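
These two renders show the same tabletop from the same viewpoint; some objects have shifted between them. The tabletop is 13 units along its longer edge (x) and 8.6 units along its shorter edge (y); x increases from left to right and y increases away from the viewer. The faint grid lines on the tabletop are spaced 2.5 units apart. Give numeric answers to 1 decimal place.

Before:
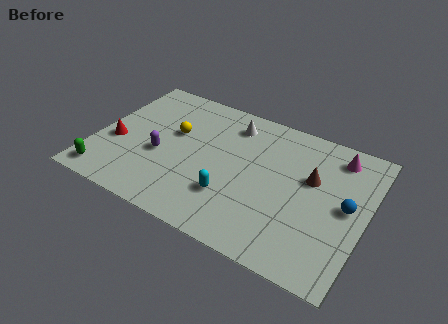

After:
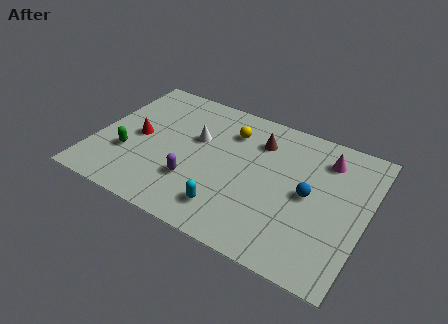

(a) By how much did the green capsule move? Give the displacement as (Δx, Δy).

(0.8, 1.8)

The green capsule started near (0.9, 1.1) and ended near (1.7, 2.9).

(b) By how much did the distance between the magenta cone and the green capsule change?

-2.2

Before: roughly 12.1 units apart; after: 9.9. That's 2.2 units closer together.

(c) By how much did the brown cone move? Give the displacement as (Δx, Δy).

(-2.7, 1.2)

From the two frames, the brown cone sits at roughly (10.3, 5.3) before and (7.6, 6.5) after.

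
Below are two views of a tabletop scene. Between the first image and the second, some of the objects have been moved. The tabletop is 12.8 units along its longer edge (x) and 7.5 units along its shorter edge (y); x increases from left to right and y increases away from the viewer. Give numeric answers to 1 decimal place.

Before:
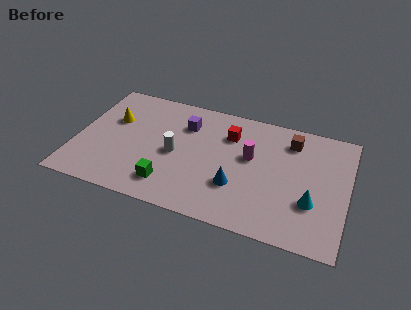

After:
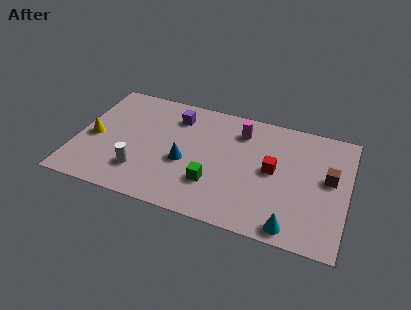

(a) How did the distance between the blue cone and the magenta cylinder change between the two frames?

+1.6

The distance was about 2.1 in the first image and 3.7 in the second, so they moved 1.6 units further apart.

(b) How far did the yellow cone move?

1.6

The yellow cone moved from about (1.6, 4.8) to (0.8, 3.4), a distance of √(0.8² + 1.4²) ≈ 1.6.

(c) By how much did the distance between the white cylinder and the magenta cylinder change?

+2.3

The distance was about 3.6 in the first image and 5.9 in the second, so they moved 2.3 units further apart.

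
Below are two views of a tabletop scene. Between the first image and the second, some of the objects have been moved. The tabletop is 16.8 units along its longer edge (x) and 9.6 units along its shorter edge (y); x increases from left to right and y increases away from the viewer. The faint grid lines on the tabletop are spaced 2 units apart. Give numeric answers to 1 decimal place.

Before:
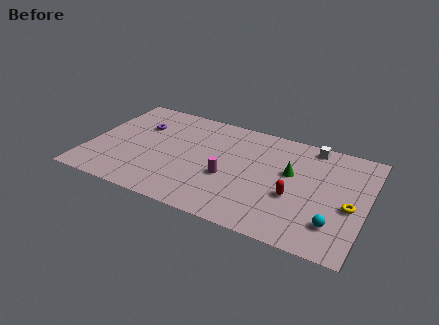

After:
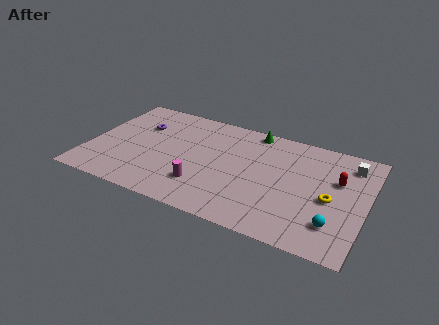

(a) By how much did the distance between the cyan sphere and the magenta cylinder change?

+1.2

Before: roughly 6.7 units apart; after: 7.9. That's 1.2 units further apart.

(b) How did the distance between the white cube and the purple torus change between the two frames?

+2.3

They were about 10.6 units apart before and 12.9 after — 2.3 units further apart.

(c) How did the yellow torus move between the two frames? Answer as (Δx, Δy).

(-1.2, 0.2)

From the two frames, the yellow torus sits at roughly (15.9, 4.1) before and (14.7, 4.3) after.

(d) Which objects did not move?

the purple torus and the cyan sphere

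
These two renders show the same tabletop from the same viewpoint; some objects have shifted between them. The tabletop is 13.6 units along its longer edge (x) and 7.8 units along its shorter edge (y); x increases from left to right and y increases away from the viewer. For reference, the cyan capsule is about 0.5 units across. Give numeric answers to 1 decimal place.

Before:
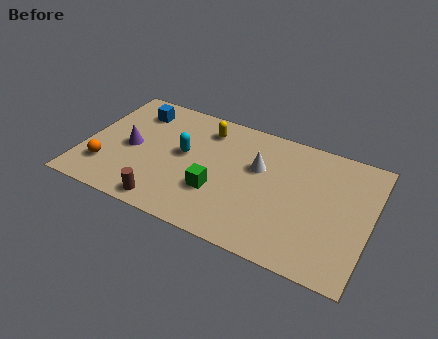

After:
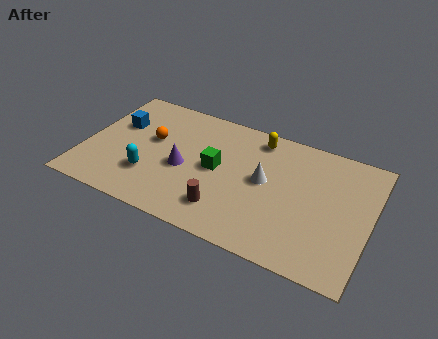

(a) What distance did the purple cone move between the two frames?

2.6

The purple cone moved from about (2.2, 3.7) to (4.8, 3.4), a distance of √(2.6² + 0.3²) ≈ 2.6.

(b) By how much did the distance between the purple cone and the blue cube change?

+1.3

They were about 2.5 units apart before and 3.8 after — 1.3 units further apart.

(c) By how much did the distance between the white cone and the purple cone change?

-2.2

The distance was about 6.1 in the first image and 3.9 in the second, so they moved 2.2 units closer together.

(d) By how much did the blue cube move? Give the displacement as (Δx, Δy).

(-0.7, -1.2)

The blue cube was at about (2.1, 6.2) and moved to about (1.4, 5.0).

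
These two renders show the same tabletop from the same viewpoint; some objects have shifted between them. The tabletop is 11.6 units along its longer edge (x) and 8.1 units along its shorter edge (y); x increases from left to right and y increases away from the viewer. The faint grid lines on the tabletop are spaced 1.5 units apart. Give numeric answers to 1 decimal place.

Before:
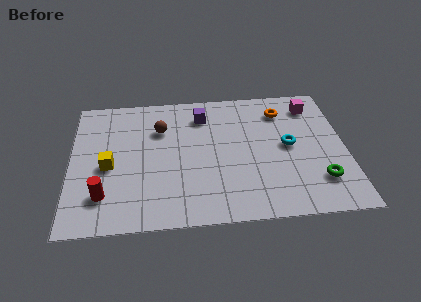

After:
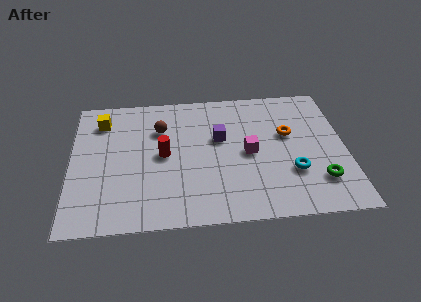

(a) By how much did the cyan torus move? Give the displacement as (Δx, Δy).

(0.1, -1.6)

From the two frames, the cyan torus sits at roughly (9.2, 4.2) before and (9.3, 2.6) after.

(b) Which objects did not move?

the brown sphere and the green torus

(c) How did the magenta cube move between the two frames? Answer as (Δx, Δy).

(-2.8, -2.7)

The magenta cube started near (10.3, 6.6) and ended near (7.5, 3.9).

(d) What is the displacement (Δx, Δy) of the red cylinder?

(2.5, 2.2)

The red cylinder was at about (1.4, 1.9) and moved to about (3.9, 4.1).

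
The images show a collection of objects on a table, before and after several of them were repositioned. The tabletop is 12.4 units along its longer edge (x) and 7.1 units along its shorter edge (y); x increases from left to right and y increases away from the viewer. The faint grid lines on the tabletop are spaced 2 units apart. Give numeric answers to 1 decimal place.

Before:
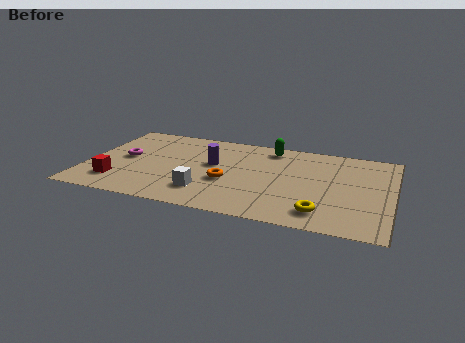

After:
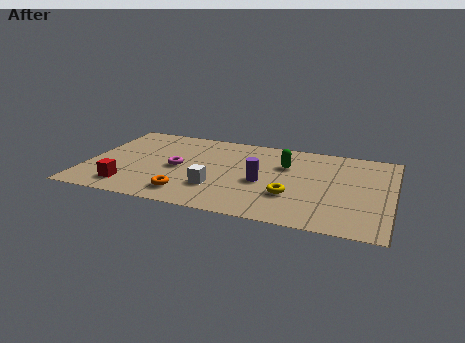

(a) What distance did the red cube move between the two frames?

0.6

The red cube moved from about (1.4, 1.6) to (1.9, 1.3), a distance of √(0.5² + 0.3²) ≈ 0.6.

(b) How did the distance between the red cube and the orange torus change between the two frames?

-2.2

They were about 4.6 units apart before and 2.4 after — 2.2 units closer together.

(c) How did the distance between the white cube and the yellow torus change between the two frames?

-1.7

The distance was about 4.7 in the first image and 3.0 in the second, so they moved 1.7 units closer together.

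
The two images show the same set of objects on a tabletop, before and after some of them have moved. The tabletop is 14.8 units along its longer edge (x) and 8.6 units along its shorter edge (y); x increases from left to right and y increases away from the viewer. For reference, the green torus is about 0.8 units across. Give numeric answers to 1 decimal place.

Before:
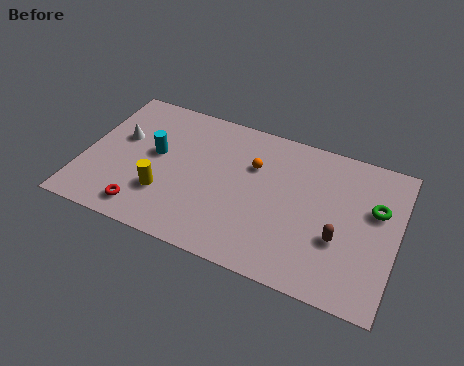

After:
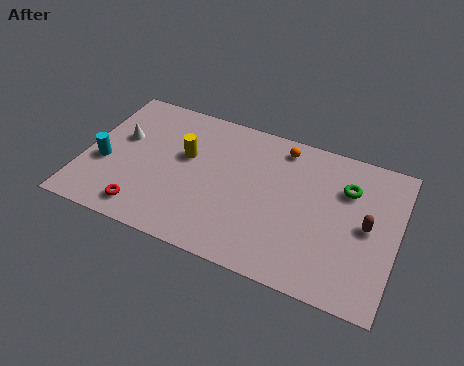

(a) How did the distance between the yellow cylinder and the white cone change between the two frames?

-0.4

Before: roughly 3.5 units apart; after: 3.1. That's 0.4 units closer together.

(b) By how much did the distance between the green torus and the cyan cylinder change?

+1.2

The distance was about 10.4 in the first image and 11.6 in the second, so they moved 1.2 units further apart.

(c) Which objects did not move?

the red torus and the white cone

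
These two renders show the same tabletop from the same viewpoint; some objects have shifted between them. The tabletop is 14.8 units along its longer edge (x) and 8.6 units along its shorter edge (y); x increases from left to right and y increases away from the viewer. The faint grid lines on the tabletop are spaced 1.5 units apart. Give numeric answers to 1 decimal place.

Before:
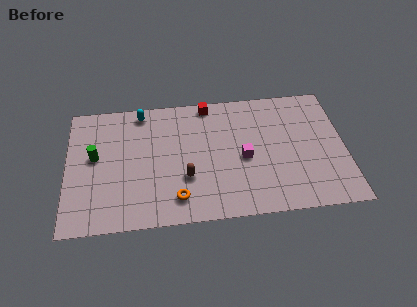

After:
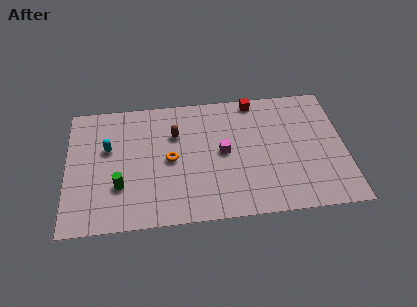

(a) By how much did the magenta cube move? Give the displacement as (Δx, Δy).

(-1.1, 0.5)

The magenta cube was at about (9.4, 3.9) and moved to about (8.3, 4.4).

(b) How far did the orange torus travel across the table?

2.6

From (5.8, 1.6) to (5.5, 4.2), the orange torus covered √(0.3² + 2.6²) ≈ 2.6 units.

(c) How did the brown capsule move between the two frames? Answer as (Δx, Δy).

(-0.5, 3.0)

From the two frames, the brown capsule sits at roughly (6.3, 2.9) before and (5.8, 5.9) after.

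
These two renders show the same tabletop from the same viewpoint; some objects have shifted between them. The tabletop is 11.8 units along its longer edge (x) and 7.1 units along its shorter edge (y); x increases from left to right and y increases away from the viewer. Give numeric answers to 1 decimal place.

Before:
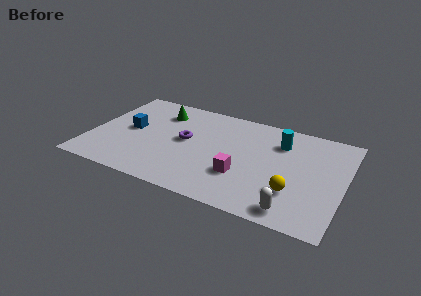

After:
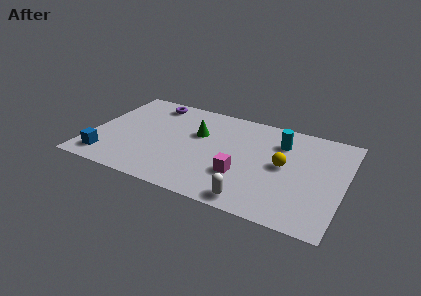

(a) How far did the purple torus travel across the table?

3.0

The purple torus moved from about (4.4, 3.8) to (2.5, 6.1), a distance of √(1.9² + 2.3²) ≈ 3.0.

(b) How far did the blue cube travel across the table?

2.6

The blue cube moved from about (1.8, 3.7) to (1.0, 1.2), a distance of √(0.8² + 2.5²) ≈ 2.6.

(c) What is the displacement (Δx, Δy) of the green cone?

(1.9, -1.0)

The green cone started near (3.0, 5.5) and ended near (4.9, 4.5).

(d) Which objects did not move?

the cyan cylinder and the magenta cube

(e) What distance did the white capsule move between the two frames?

1.8

The white capsule moved from about (9.7, 0.9) to (7.9, 0.8), a distance of √(1.8² + 0.1²) ≈ 1.8.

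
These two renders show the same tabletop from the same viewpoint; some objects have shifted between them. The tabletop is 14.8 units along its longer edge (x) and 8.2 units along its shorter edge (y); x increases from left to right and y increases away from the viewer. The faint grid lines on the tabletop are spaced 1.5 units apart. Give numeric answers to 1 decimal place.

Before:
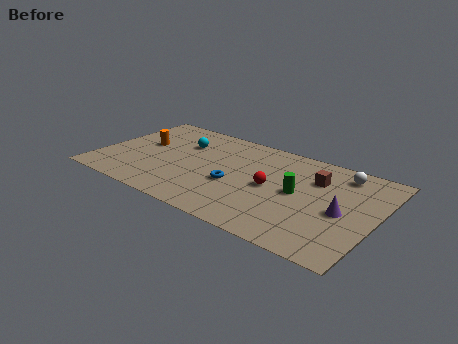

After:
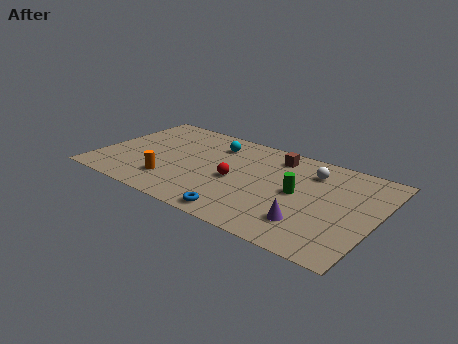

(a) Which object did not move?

the green cylinder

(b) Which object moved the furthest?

the orange cylinder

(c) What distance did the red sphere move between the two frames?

1.9

From (9.3, 4.0) to (7.4, 3.7), the red sphere covered √(1.9² + 0.3²) ≈ 1.9 units.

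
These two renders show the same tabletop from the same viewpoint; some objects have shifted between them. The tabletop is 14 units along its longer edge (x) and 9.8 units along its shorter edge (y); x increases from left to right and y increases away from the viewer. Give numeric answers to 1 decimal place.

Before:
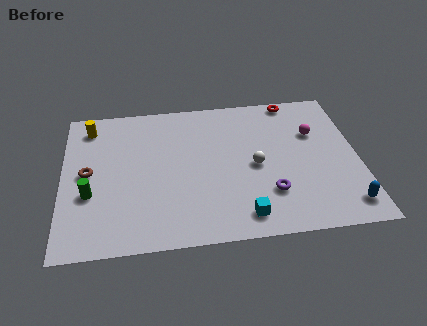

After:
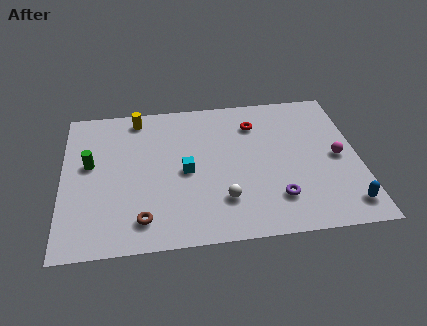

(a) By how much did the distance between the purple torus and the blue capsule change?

-0.4

They were about 3.7 units apart before and 3.3 after — 0.4 units closer together.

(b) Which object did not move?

the blue capsule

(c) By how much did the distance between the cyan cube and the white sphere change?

-0.6

The distance was about 3.3 in the first image and 2.7 in the second, so they moved 0.6 units closer together.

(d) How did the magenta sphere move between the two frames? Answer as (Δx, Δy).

(1.0, -1.8)

From the two frames, the magenta sphere sits at roughly (12.0, 6.5) before and (13.0, 4.7) after.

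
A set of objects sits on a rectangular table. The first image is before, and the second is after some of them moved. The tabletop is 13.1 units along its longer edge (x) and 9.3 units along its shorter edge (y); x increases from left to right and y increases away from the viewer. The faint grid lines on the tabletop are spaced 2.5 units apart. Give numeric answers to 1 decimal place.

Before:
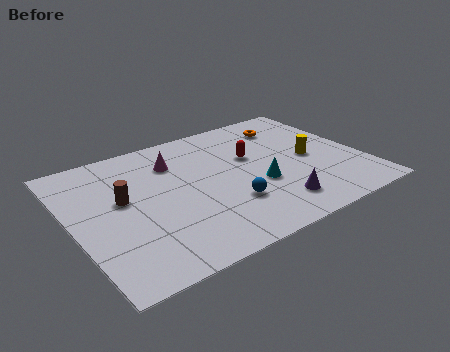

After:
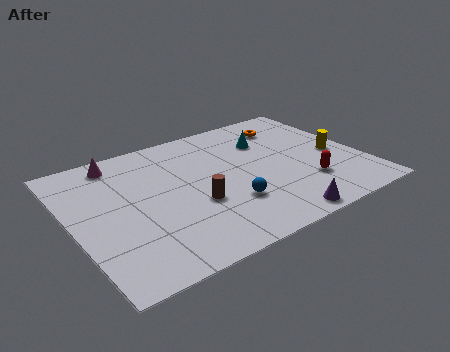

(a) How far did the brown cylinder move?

3.5

The brown cylinder was near (2.3, 5.3) before and (5.3, 3.5) after, so it travelled √(3.0² + 1.8²) ≈ 3.5 units.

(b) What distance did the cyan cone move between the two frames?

3.3

From (8.2, 3.5) to (9.2, 6.6), the cyan cone covered √(1.0² + 3.1²) ≈ 3.3 units.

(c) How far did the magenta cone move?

2.7

From (4.9, 6.9) to (2.5, 8.1), the magenta cone covered √(2.4² + 1.2²) ≈ 2.7 units.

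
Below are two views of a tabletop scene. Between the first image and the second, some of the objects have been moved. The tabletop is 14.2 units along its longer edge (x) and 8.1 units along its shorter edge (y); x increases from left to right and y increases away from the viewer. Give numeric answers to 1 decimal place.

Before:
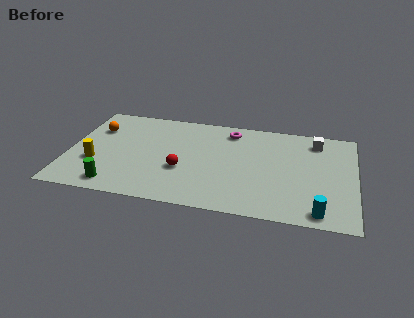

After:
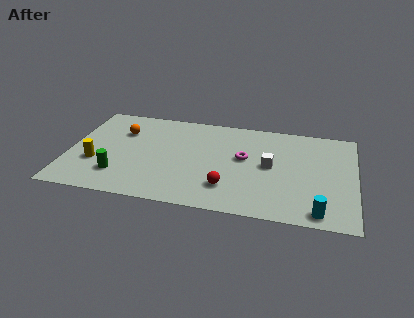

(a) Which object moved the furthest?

the white cube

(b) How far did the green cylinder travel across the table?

0.9

The green cylinder was near (2.5, 1.1) before and (2.6, 2.0) after, so it travelled √(0.1² + 0.9²) ≈ 0.9 units.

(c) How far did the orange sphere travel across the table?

1.3

From (1.2, 5.7) to (2.5, 5.7), the orange sphere covered √(1.3² + 0.0²) ≈ 1.3 units.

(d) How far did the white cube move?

3.3

From (12.2, 6.7) to (10.0, 4.2), the white cube covered √(2.2² + 2.5²) ≈ 3.3 units.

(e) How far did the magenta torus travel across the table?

2.3

The magenta torus moved from about (7.9, 6.8) to (8.7, 4.6), a distance of √(0.8² + 2.2²) ≈ 2.3.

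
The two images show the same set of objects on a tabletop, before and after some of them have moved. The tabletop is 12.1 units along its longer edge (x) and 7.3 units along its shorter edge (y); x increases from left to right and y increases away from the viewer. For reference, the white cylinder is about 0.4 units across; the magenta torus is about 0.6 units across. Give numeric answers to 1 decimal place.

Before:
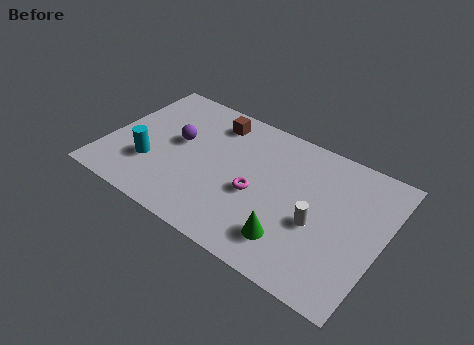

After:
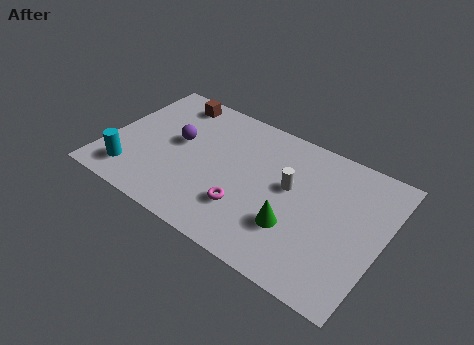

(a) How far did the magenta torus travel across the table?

1.0

The magenta torus was near (6.7, 3.1) before and (6.4, 2.1) after, so it travelled √(0.3² + 1.0²) ≈ 1.0 units.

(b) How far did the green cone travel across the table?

0.7

From (8.5, 1.6) to (8.5, 2.3), the green cone covered √(0.0² + 0.7²) ≈ 0.7 units.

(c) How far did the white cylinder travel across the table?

1.8

The white cylinder was near (9.4, 3.0) before and (8.0, 4.2) after, so it travelled √(1.4² + 1.2²) ≈ 1.8 units.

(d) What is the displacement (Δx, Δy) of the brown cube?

(-2.0, 0.3)

The brown cube started near (4.3, 6.0) and ended near (2.3, 6.3).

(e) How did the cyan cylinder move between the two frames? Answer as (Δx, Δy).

(-0.7, -0.9)

The cyan cylinder started near (2.1, 2.3) and ended near (1.4, 1.4).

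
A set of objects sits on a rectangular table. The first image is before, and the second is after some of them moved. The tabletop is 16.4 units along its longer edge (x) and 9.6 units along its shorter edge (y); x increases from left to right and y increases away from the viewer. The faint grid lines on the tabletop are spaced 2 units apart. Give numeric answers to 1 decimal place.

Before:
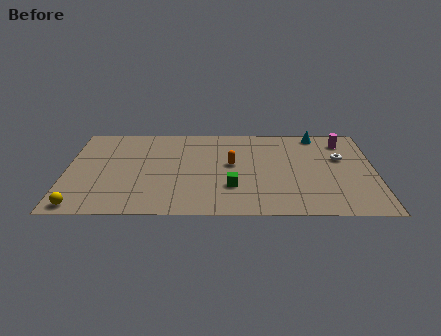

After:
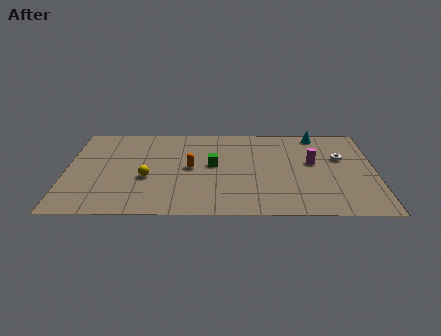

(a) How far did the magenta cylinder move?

2.9

From (14.8, 7.8) to (13.1, 5.5), the magenta cylinder covered √(1.7² + 2.3²) ≈ 2.9 units.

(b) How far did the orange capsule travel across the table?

2.2

The orange capsule was near (8.8, 5.3) before and (6.6, 4.9) after, so it travelled √(2.2² + 0.4²) ≈ 2.2 units.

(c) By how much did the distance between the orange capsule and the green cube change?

-1.2

They were about 2.4 units apart before and 1.2 after — 1.2 units closer together.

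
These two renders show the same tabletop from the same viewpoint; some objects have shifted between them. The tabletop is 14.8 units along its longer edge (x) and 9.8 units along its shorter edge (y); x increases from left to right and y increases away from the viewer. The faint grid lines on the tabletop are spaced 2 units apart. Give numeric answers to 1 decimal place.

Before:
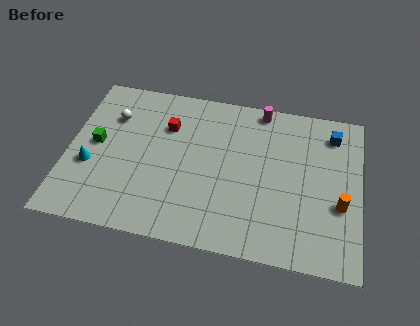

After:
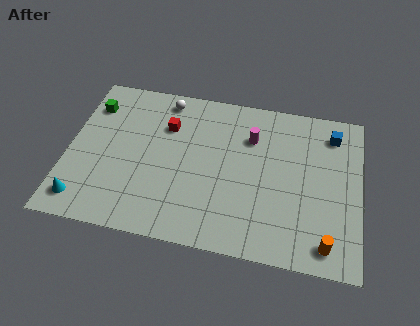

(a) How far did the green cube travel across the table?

2.4

The green cube was near (1.4, 5.1) before and (1.0, 7.5) after, so it travelled √(0.4² + 2.4²) ≈ 2.4 units.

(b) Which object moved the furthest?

the white sphere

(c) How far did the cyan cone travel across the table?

2.2

From (1.2, 3.7) to (1.0, 1.5), the cyan cone covered √(0.2² + 2.2²) ≈ 2.2 units.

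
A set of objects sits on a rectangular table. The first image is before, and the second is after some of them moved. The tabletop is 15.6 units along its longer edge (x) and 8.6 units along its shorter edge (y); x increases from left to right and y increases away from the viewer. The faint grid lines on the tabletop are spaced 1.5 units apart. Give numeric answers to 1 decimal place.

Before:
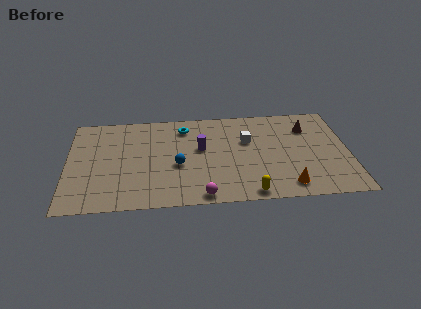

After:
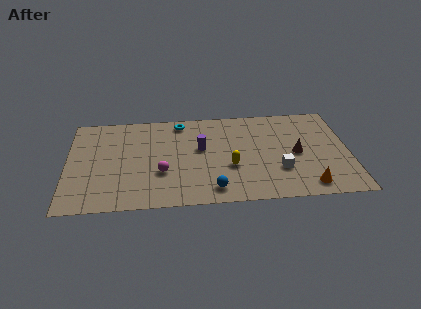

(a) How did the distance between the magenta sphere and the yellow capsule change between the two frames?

+1.2

They were about 2.6 units apart before and 3.8 after — 1.2 units further apart.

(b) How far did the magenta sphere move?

3.1

The magenta sphere moved from about (7.4, 0.8) to (5.2, 3.0), a distance of √(2.2² + 2.2²) ≈ 3.1.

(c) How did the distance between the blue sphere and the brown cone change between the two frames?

-2.3

The distance was about 7.8 in the first image and 5.5 in the second, so they moved 2.3 units closer together.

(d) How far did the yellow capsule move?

2.6

The yellow capsule moved from about (10.0, 0.8) to (9.0, 3.2), a distance of √(1.0² + 2.4²) ≈ 2.6.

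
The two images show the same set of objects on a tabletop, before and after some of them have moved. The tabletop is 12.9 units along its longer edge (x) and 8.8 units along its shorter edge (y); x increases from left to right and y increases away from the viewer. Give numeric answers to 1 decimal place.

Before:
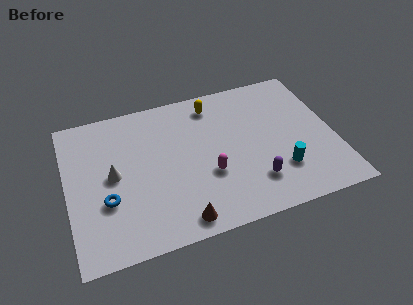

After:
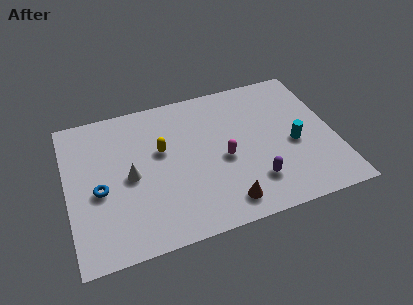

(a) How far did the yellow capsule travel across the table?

3.4

From (7.3, 7.4) to (4.6, 5.3), the yellow capsule covered √(2.7² + 2.1²) ≈ 3.4 units.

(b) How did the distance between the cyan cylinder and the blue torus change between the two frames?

+1.1

Before: roughly 8.3 units apart; after: 9.4. That's 1.1 units further apart.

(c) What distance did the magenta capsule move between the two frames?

1.1

The magenta capsule moved from about (6.7, 3.2) to (7.5, 3.9), a distance of √(0.8² + 0.7²) ≈ 1.1.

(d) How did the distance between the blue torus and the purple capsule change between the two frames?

+0.4

Before: roughly 7.1 units apart; after: 7.5. That's 0.4 units further apart.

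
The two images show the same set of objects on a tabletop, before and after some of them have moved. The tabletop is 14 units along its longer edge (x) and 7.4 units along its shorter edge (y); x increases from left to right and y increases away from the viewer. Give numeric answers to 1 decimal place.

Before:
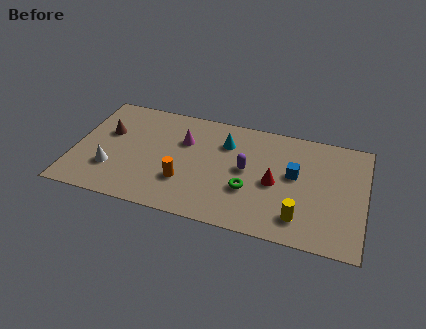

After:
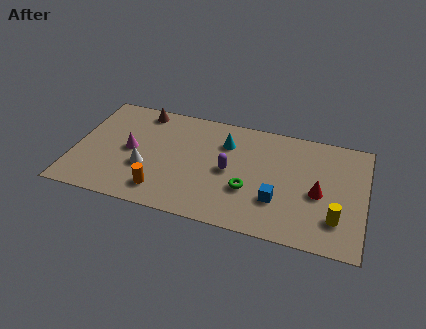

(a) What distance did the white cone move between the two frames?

1.7

The white cone moved from about (1.9, 2.2) to (3.5, 2.7), a distance of √(1.6² + 0.5²) ≈ 1.7.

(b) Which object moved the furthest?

the magenta cone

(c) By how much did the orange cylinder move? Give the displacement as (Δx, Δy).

(-1.0, -0.9)

From the two frames, the orange cylinder sits at roughly (5.4, 2.3) before and (4.4, 1.4) after.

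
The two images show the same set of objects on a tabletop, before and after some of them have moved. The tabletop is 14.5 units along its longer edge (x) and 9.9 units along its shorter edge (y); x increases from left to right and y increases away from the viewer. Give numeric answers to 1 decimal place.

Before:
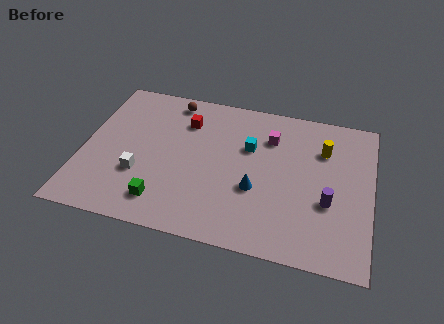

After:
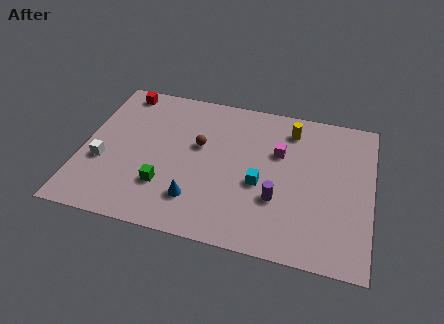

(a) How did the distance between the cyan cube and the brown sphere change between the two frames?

-1.0

Before: roughly 4.7 units apart; after: 3.7. That's 1.0 units closer together.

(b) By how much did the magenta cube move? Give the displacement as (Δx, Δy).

(0.5, -0.9)

The magenta cube was at about (9.3, 7.3) and moved to about (9.8, 6.4).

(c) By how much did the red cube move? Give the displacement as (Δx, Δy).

(-3.4, 1.4)

The red cube was at about (5.0, 7.4) and moved to about (1.6, 8.8).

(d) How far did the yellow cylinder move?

2.0

The yellow cylinder was near (12.0, 7.1) before and (10.3, 8.1) after, so it travelled √(1.7² + 1.0²) ≈ 2.0 units.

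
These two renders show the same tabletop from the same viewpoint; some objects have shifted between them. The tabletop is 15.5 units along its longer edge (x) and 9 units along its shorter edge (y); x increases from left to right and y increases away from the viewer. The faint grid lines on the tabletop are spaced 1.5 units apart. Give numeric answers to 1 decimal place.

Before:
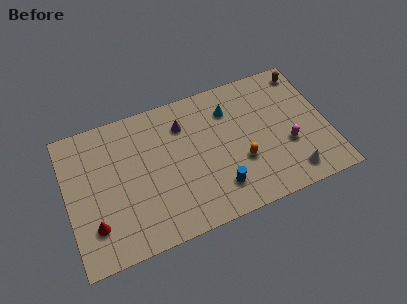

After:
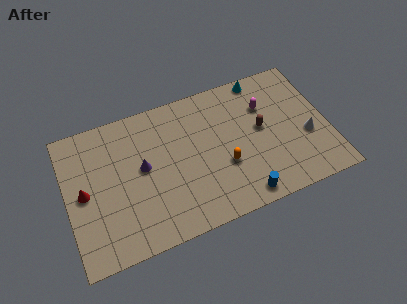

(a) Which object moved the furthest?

the brown capsule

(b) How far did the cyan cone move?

2.5

The cyan cone was near (9.9, 6.8) before and (12.0, 8.2) after, so it travelled √(2.1² + 1.4²) ≈ 2.5 units.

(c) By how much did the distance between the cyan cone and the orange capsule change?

+2.0

Before: roughly 3.6 units apart; after: 5.6. That's 2.0 units further apart.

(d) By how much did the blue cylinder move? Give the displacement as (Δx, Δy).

(1.3, -1.0)

From the two frames, the blue cylinder sits at roughly (8.7, 2.0) before and (10.0, 1.0) after.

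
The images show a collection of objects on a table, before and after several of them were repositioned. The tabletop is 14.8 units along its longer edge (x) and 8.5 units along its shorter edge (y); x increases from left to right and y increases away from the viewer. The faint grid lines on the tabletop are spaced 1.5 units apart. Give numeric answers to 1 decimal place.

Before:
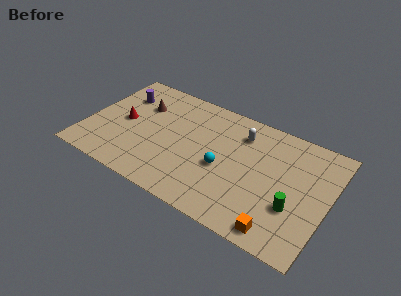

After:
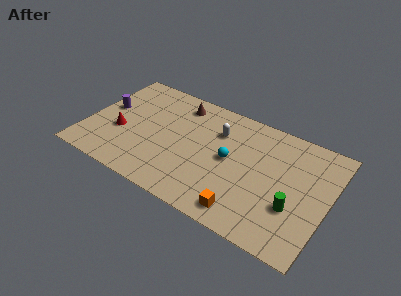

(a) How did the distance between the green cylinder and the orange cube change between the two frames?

+1.2

Before: roughly 2.0 units apart; after: 3.2. That's 1.2 units further apart.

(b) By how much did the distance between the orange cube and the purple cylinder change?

-1.9

They were about 11.8 units apart before and 9.9 after — 1.9 units closer together.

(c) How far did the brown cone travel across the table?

2.5

From (3.0, 5.9) to (5.2, 7.1), the brown cone covered √(2.2² + 1.2²) ≈ 2.5 units.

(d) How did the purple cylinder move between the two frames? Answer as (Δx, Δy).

(-0.7, -1.4)

From the two frames, the purple cylinder sits at roughly (1.7, 6.2) before and (1.0, 4.8) after.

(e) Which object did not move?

the green cylinder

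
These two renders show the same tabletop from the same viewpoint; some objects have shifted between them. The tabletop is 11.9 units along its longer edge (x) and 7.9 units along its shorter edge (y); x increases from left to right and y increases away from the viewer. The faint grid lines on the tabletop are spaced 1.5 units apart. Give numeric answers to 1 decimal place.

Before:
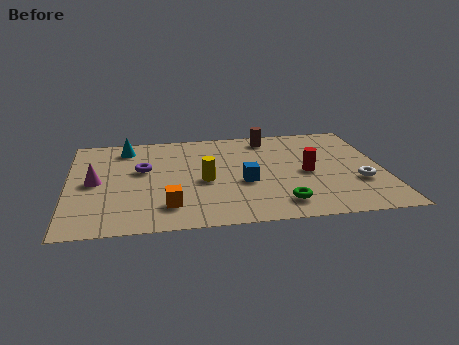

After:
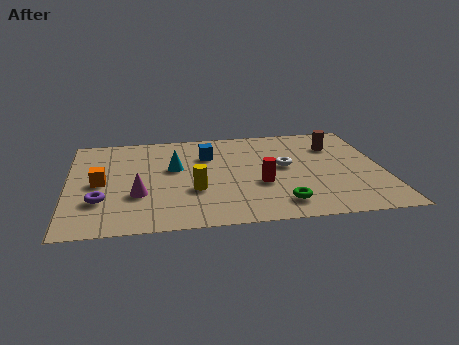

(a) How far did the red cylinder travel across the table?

1.9

From (9.0, 3.7) to (7.2, 3.0), the red cylinder covered √(1.8² + 0.7²) ≈ 1.9 units.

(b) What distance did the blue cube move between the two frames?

2.7

The blue cube moved from about (6.6, 3.2) to (5.3, 5.6), a distance of √(1.3² + 2.4²) ≈ 2.7.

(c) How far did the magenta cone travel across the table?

2.0

The magenta cone was near (1.0, 3.9) before and (2.6, 2.7) after, so it travelled √(1.6² + 1.2²) ≈ 2.0 units.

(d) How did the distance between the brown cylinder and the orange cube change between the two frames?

+2.7

Before: roughly 6.5 units apart; after: 9.2. That's 2.7 units further apart.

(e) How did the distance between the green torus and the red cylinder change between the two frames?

-0.8

They were about 2.5 units apart before and 1.7 after — 0.8 units closer together.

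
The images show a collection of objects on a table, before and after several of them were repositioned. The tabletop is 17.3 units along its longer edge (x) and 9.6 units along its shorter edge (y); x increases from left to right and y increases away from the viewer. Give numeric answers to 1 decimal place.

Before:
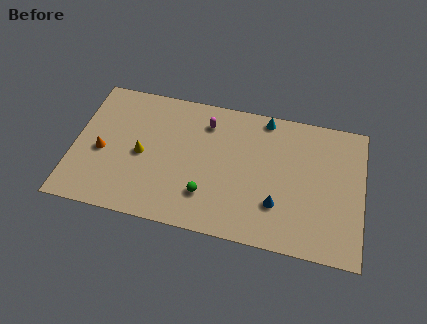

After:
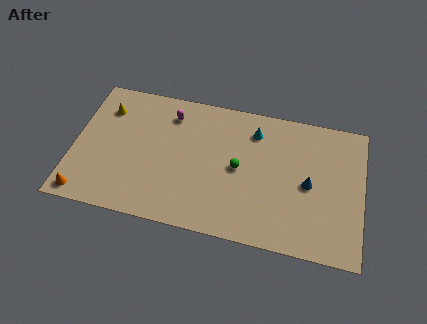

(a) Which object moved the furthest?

the yellow cone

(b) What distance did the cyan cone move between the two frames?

1.3

The cyan cone was near (11.3, 8.7) before and (10.7, 7.6) after, so it travelled √(0.6² + 1.1²) ≈ 1.3 units.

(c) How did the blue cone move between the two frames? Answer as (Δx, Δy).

(1.8, 1.8)

The blue cone started near (12.3, 2.8) and ended near (14.1, 4.6).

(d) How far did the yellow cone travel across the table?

3.7

From (4.1, 4.5) to (1.7, 7.3), the yellow cone covered √(2.4² + 2.8²) ≈ 3.7 units.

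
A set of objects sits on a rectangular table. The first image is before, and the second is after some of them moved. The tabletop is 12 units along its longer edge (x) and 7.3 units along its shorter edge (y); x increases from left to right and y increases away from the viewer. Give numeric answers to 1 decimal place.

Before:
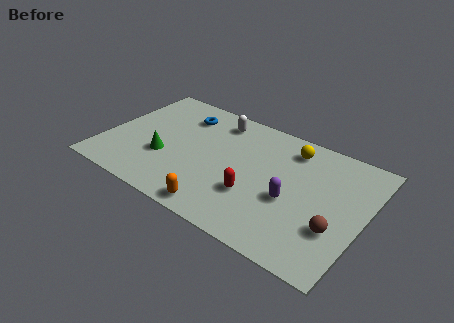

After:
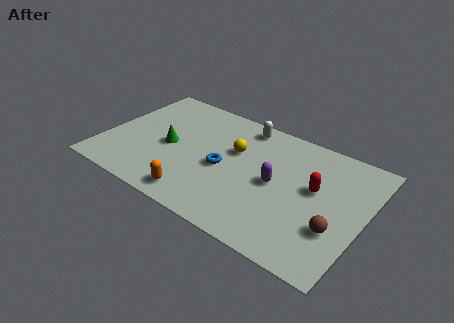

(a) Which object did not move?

the brown sphere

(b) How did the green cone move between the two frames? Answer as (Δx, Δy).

(0.1, 0.8)

The green cone was at about (2.9, 2.6) and moved to about (3.0, 3.4).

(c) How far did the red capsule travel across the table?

3.1

The red capsule was near (7.2, 2.4) before and (9.7, 4.2) after, so it travelled √(2.5² + 1.8²) ≈ 3.1 units.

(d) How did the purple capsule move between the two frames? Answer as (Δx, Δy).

(-0.8, 0.6)

The purple capsule was at about (8.8, 3.0) and moved to about (8.0, 3.6).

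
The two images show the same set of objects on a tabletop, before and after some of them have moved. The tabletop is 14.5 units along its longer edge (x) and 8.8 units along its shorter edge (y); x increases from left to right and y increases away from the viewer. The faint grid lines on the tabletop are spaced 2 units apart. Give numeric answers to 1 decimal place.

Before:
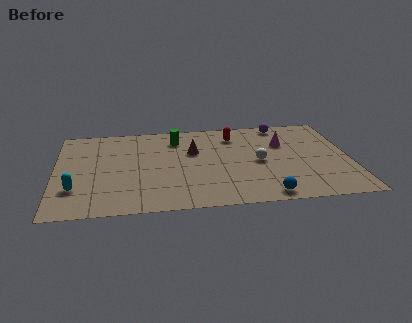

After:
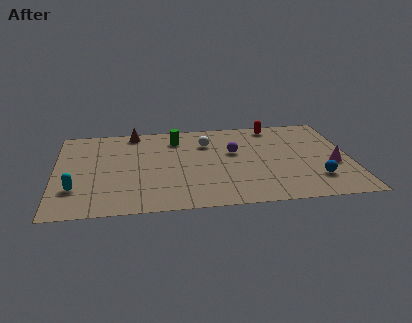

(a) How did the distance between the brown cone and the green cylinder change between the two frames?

+0.7

Before: roughly 1.6 units apart; after: 2.3. That's 0.7 units further apart.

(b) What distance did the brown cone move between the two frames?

3.7

From (6.8, 5.6) to (3.9, 7.9), the brown cone covered √(2.9² + 2.3²) ≈ 3.7 units.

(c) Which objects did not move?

the green cylinder and the cyan capsule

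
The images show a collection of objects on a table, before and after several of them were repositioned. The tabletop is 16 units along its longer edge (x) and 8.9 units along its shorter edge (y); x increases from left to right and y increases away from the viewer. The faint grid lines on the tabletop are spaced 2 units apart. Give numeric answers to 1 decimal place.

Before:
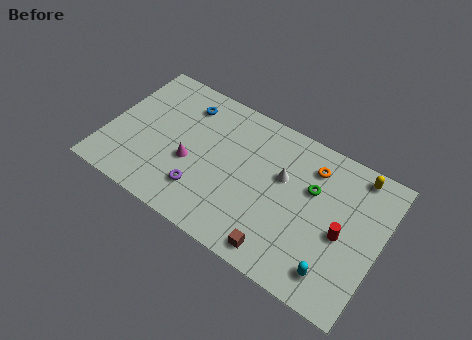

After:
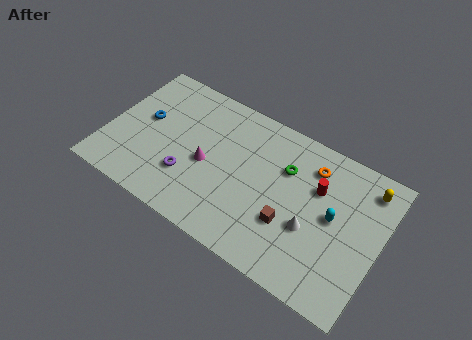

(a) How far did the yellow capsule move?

0.9

The yellow capsule was near (14.2, 7.9) before and (14.9, 7.4) after, so it travelled √(0.7² + 0.5²) ≈ 0.9 units.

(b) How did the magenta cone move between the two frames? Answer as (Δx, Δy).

(0.9, 0.4)

From the two frames, the magenta cone sits at roughly (5.0, 3.6) before and (5.9, 4.0) after.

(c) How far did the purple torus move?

1.0

The purple torus was near (5.9, 2.2) before and (5.0, 2.7) after, so it travelled √(0.9² + 0.5²) ≈ 1.0 units.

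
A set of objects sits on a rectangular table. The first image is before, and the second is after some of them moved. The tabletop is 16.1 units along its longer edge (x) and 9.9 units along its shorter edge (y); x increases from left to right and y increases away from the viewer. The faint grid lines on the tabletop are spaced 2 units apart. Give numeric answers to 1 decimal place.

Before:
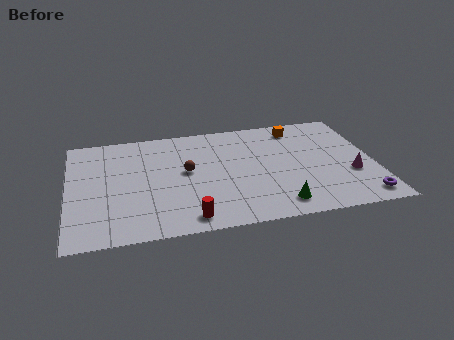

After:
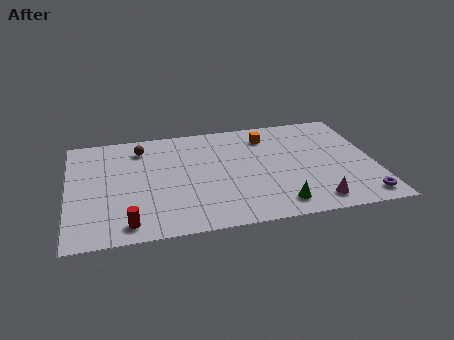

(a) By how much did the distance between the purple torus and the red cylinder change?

+3.1

They were about 9.1 units apart before and 12.2 after — 3.1 units further apart.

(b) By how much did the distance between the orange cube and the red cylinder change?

+0.6

They were about 9.5 units apart before and 10.1 after — 0.6 units further apart.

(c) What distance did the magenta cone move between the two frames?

3.0

The magenta cone was near (14.8, 3.5) before and (12.7, 1.4) after, so it travelled √(2.1² + 2.1²) ≈ 3.0 units.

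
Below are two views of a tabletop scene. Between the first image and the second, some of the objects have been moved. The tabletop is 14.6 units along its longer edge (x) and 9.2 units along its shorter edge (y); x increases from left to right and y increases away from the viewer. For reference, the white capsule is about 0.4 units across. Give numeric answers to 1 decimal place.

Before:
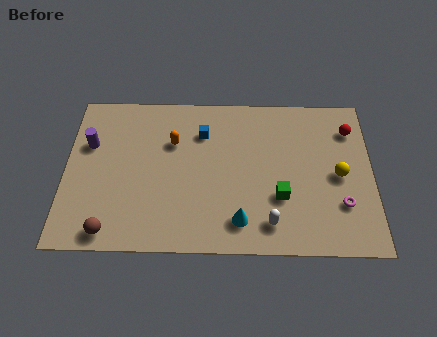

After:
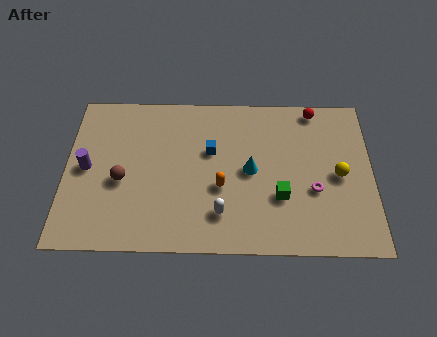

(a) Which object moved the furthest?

the orange capsule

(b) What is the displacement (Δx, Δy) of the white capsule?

(-2.3, 0.5)

The white capsule was at about (9.7, 1.6) and moved to about (7.4, 2.1).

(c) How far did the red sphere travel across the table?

2.1

From (13.6, 7.1) to (11.9, 8.3), the red sphere covered √(1.7² + 1.2²) ≈ 2.1 units.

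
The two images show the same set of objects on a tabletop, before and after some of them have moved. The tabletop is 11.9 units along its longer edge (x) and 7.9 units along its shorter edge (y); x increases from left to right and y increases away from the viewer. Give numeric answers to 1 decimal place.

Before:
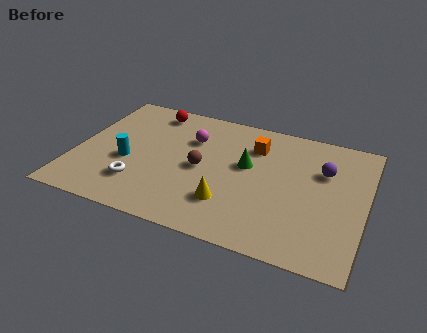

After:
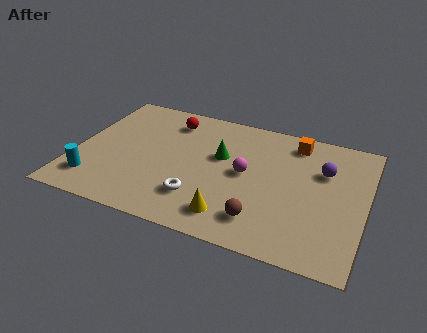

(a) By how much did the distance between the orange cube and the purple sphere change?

-1.1

Before: roughly 3.0 units apart; after: 1.9. That's 1.1 units closer together.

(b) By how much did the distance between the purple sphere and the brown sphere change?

-0.8

The distance was about 5.1 in the first image and 4.3 in the second, so they moved 0.8 units closer together.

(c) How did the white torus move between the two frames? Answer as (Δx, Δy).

(2.5, 0.0)

The white torus was at about (2.8, 2.0) and moved to about (5.3, 2.0).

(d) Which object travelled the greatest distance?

the brown sphere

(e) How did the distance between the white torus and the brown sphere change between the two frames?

-0.4

They were about 3.0 units apart before and 2.6 after — 0.4 units closer together.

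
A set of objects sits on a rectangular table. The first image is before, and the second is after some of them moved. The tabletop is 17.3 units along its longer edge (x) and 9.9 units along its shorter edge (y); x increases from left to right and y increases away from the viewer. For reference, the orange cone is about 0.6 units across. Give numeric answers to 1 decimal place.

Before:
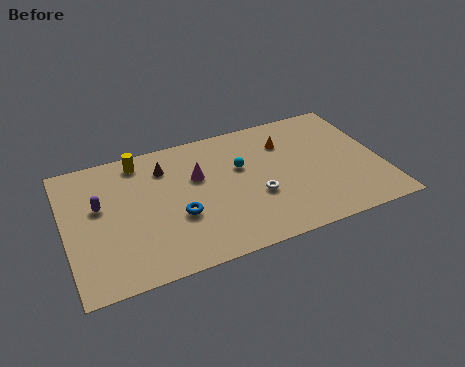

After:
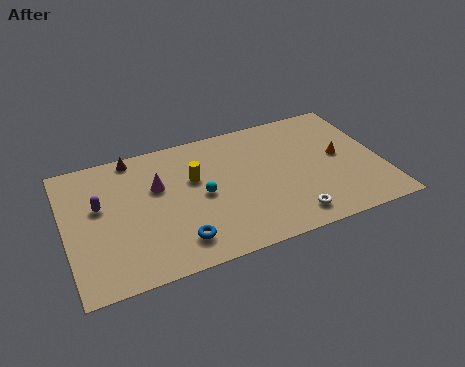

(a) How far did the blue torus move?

1.8

The blue torus moved from about (6.0, 3.7) to (5.8, 1.9), a distance of √(0.2² + 1.8²) ≈ 1.8.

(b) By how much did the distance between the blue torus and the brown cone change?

+3.4

The distance was about 3.9 in the first image and 7.3 in the second, so they moved 3.4 units further apart.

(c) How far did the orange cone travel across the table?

3.5

The orange cone moved from about (12.3, 7.3) to (15.1, 5.2), a distance of √(2.8² + 2.1²) ≈ 3.5.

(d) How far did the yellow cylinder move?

3.7

From (4.3, 8.6) to (7.1, 6.2), the yellow cylinder covered √(2.8² + 2.4²) ≈ 3.7 units.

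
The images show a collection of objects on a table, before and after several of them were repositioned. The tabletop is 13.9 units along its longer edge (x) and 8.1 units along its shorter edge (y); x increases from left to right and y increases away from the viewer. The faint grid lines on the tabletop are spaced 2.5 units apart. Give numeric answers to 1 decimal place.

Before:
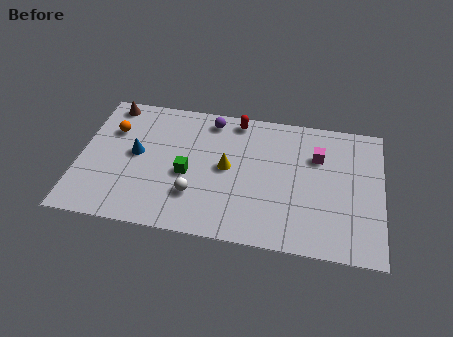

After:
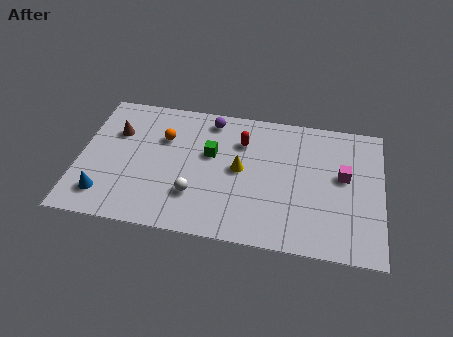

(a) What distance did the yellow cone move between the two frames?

0.6

From (6.8, 4.2) to (7.4, 4.2), the yellow cone covered √(0.6² + 0.0²) ≈ 0.6 units.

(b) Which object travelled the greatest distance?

the blue cone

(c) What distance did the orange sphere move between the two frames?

2.4

From (1.4, 5.6) to (3.8, 5.5), the orange sphere covered √(2.4² + 0.1²) ≈ 2.4 units.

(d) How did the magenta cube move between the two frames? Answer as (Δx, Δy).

(1.2, -1.0)

From the two frames, the magenta cube sits at roughly (10.9, 5.6) before and (12.1, 4.6) after.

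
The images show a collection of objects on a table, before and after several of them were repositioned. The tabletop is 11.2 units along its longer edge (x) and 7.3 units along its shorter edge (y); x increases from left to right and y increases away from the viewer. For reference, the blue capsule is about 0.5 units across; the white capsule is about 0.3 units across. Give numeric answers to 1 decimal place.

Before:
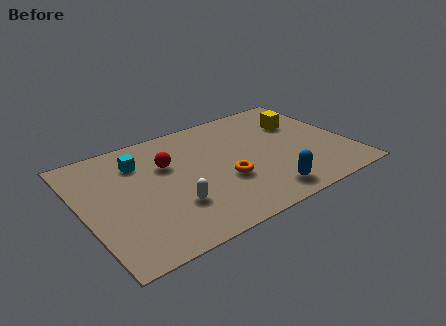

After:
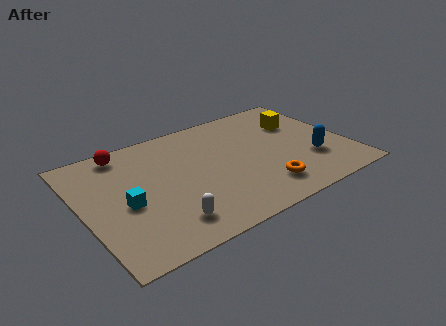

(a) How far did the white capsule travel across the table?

0.9

From (3.5, 2.2) to (3.1, 1.4), the white capsule covered √(0.4² + 0.8²) ≈ 0.9 units.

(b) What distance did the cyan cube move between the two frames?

2.5

The cyan cube was near (2.6, 5.5) before and (1.7, 3.2) after, so it travelled √(0.9² + 2.3²) ≈ 2.5 units.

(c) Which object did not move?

the yellow cube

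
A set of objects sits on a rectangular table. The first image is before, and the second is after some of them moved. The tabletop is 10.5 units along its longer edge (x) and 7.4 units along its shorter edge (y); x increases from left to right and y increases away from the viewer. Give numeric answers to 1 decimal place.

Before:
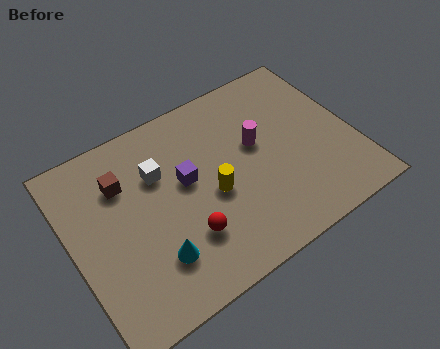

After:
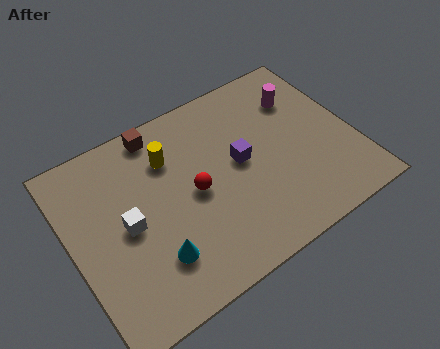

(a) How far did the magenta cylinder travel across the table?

2.2

The magenta cylinder moved from about (7.0, 4.3) to (8.9, 5.4), a distance of √(1.9² + 1.1²) ≈ 2.2.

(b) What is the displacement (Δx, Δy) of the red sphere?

(0.6, 1.5)

The red sphere was at about (3.9, 2.1) and moved to about (4.5, 3.6).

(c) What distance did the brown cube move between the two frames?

2.1

The brown cube was near (2.1, 5.3) before and (3.7, 6.6) after, so it travelled √(1.6² + 1.3²) ≈ 2.1 units.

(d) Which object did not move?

the cyan cone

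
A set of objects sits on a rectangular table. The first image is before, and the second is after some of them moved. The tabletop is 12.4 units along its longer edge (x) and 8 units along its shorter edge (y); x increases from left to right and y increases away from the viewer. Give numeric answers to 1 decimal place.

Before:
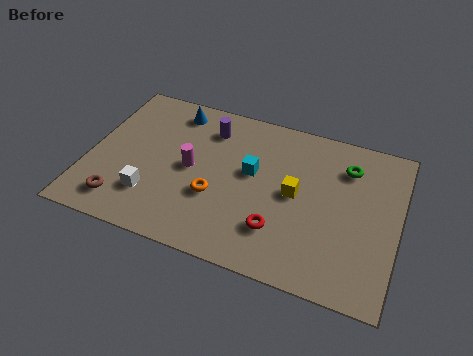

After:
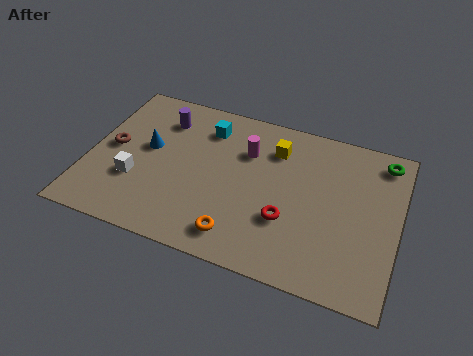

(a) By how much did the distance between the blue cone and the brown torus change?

-4.1

Before: roughly 5.6 units apart; after: 1.5. That's 4.1 units closer together.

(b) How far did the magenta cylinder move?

2.6

From (4.1, 4.0) to (6.2, 5.6), the magenta cylinder covered √(2.1² + 1.6²) ≈ 2.6 units.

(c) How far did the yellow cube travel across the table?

2.2

From (8.3, 4.1) to (7.3, 6.1), the yellow cube covered √(1.0² + 2.0²) ≈ 2.2 units.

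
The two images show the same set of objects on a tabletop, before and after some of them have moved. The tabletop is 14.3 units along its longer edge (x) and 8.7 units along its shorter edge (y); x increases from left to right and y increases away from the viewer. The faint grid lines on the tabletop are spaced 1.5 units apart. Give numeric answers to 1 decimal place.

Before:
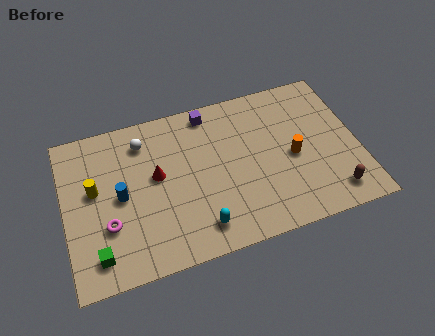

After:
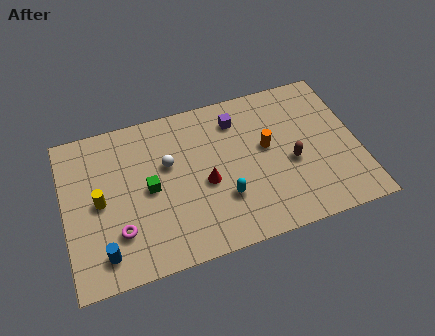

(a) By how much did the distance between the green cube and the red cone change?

-1.9

They were about 4.6 units apart before and 2.7 after — 1.9 units closer together.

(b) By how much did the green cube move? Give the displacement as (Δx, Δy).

(2.7, 2.8)

The green cube started near (1.4, 1.5) and ended near (4.1, 4.3).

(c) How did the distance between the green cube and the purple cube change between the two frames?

-3.4

The distance was about 8.6 in the first image and 5.2 in the second, so they moved 3.4 units closer together.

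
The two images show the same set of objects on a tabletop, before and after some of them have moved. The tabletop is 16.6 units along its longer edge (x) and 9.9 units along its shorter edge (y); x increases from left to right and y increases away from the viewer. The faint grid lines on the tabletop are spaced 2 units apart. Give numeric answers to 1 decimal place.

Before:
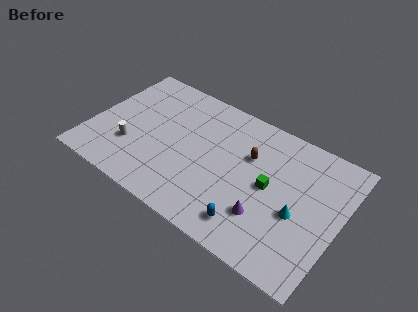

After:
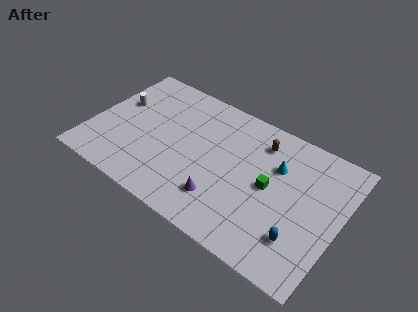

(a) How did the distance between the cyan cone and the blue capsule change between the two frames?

+1.1

They were about 3.6 units apart before and 4.7 after — 1.1 units further apart.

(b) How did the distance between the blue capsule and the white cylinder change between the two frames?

+5.0

They were about 8.5 units apart before and 13.5 after — 5.0 units further apart.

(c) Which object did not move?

the green cube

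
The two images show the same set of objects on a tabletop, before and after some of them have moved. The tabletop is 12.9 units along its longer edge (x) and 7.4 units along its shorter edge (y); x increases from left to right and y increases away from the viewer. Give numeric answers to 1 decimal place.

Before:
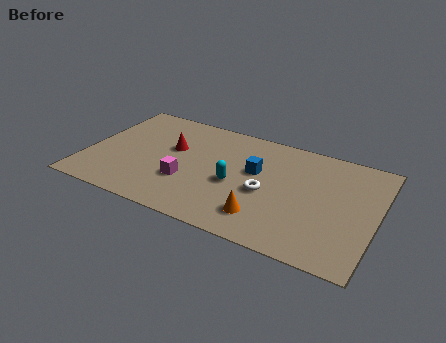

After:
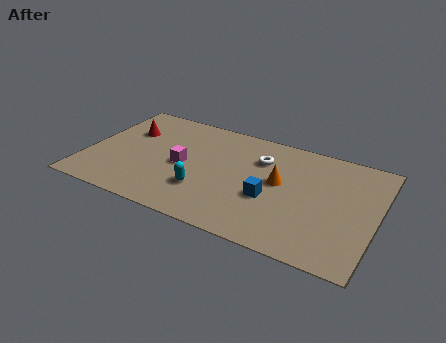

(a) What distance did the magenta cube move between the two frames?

1.0

The magenta cube was near (4.6, 2.5) before and (4.3, 3.5) after, so it travelled √(0.3² + 1.0²) ≈ 1.0 units.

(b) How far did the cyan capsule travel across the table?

1.6

The cyan capsule moved from about (6.7, 3.2) to (5.4, 2.2), a distance of √(1.3² + 1.0²) ≈ 1.6.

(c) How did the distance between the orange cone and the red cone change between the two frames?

+1.7

Before: roughly 5.4 units apart; after: 7.1. That's 1.7 units further apart.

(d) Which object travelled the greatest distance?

the orange cone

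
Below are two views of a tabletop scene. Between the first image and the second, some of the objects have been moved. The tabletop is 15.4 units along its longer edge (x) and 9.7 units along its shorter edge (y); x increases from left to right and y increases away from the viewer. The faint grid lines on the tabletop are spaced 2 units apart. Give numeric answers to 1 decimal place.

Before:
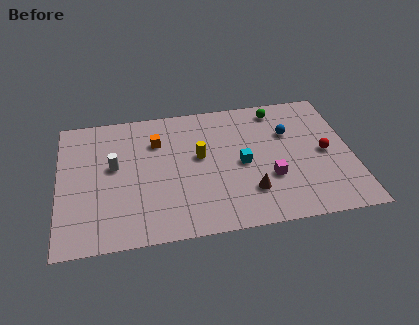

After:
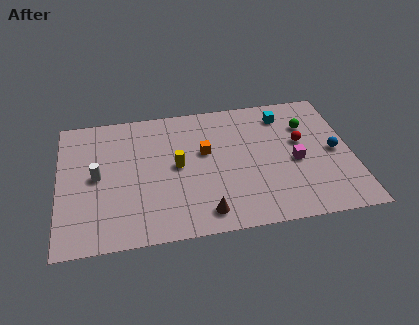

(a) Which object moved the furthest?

the cyan cube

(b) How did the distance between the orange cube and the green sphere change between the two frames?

-1.0

Before: roughly 6.6 units apart; after: 5.6. That's 1.0 units closer together.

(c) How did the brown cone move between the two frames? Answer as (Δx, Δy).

(-2.4, -1.1)

The brown cone started near (9.9, 2.5) and ended near (7.5, 1.4).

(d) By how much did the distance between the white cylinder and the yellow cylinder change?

-0.3

Before: roughly 4.5 units apart; after: 4.2. That's 0.3 units closer together.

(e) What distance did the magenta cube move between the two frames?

1.7

The magenta cube was near (11.0, 3.3) before and (12.4, 4.3) after, so it travelled √(1.4² + 1.0²) ≈ 1.7 units.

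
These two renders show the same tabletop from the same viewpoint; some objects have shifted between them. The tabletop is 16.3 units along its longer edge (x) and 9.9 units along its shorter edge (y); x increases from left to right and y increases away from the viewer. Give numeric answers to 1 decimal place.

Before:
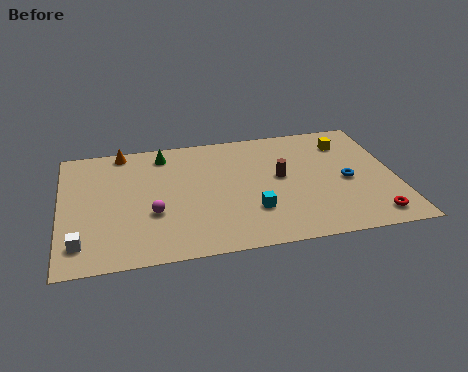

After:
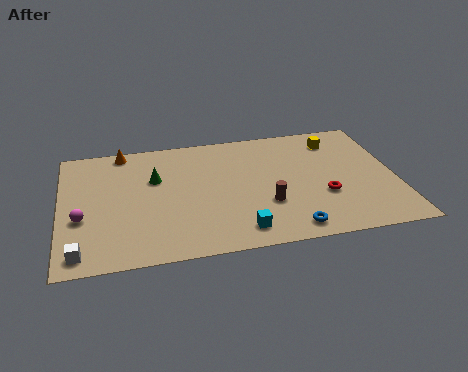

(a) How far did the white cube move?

0.7

From (0.9, 1.9) to (0.9, 1.2), the white cube covered √(0.0² + 0.7²) ≈ 0.7 units.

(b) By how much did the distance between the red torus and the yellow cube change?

-1.8

They were about 6.4 units apart before and 4.6 after — 1.8 units closer together.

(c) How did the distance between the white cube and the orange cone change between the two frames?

+0.7

They were about 7.4 units apart before and 8.1 after — 0.7 units further apart.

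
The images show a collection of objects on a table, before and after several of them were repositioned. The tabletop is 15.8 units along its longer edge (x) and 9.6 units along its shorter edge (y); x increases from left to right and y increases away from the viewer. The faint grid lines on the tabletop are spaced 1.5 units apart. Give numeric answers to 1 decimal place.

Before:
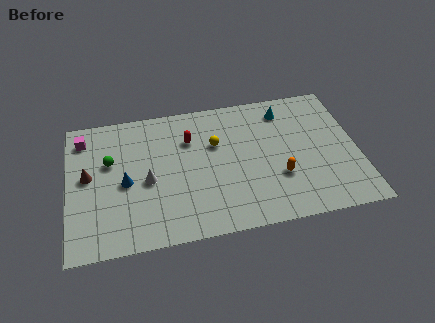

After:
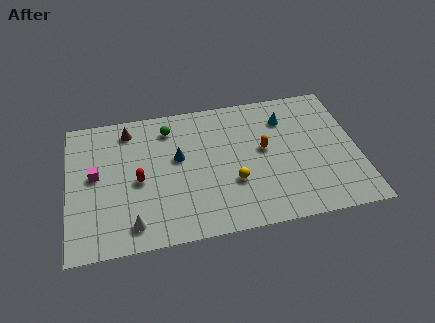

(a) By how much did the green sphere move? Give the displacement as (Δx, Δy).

(3.3, 1.8)

The green sphere started near (2.3, 6.0) and ended near (5.6, 7.8).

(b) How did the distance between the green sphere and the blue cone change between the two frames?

+0.4

They were about 1.8 units apart before and 2.2 after — 0.4 units further apart.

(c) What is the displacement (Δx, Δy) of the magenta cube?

(0.6, -2.7)

The magenta cube started near (0.9, 7.9) and ended near (1.5, 5.2).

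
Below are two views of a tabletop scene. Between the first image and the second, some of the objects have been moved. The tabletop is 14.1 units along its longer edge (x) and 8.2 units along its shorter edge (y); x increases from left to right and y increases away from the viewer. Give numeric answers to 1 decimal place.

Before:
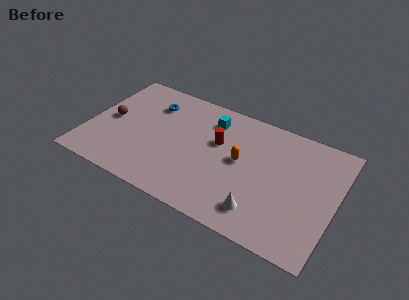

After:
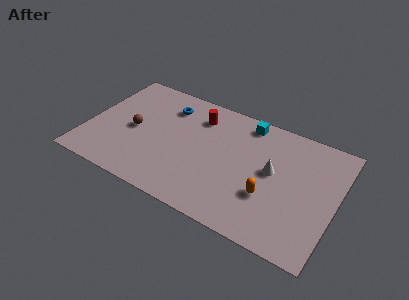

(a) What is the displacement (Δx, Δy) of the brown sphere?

(1.4, -0.2)

The brown sphere started near (1.2, 4.1) and ended near (2.6, 3.9).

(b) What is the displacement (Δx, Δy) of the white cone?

(0.3, 2.9)

From the two frames, the white cone sits at roughly (10.2, 1.6) before and (10.5, 4.5) after.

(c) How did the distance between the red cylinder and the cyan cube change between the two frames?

+1.3

Before: roughly 1.5 units apart; after: 2.8. That's 1.3 units further apart.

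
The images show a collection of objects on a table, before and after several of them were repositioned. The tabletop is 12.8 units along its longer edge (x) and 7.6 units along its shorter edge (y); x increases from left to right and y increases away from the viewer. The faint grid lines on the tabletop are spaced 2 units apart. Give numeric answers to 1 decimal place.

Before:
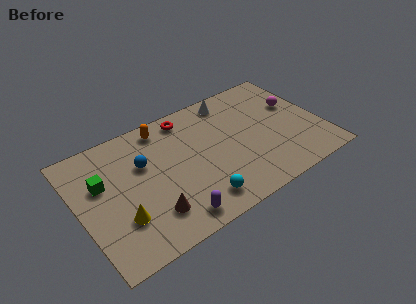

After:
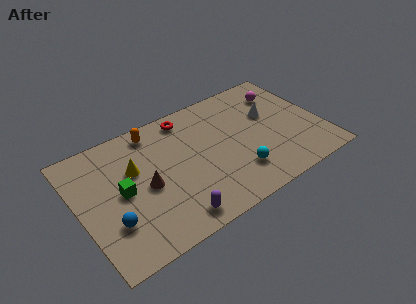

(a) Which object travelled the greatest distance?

the blue sphere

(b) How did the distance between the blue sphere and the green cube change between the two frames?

-0.5

Before: roughly 2.2 units apart; after: 1.7. That's 0.5 units closer together.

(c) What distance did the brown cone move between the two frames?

1.7

The brown cone was near (3.4, 1.8) before and (3.4, 3.5) after, so it travelled √(0.0² + 1.7²) ≈ 1.7 units.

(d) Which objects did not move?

the purple capsule and the red torus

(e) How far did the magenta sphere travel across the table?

1.2

From (11.7, 4.7) to (11.2, 5.8), the magenta sphere covered √(0.5² + 1.1²) ≈ 1.2 units.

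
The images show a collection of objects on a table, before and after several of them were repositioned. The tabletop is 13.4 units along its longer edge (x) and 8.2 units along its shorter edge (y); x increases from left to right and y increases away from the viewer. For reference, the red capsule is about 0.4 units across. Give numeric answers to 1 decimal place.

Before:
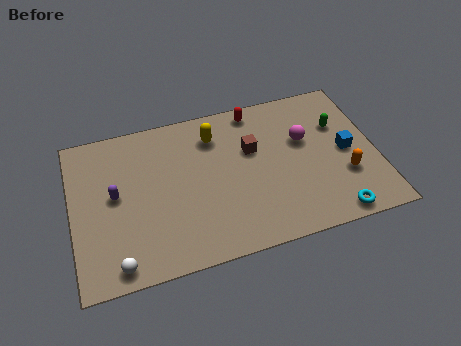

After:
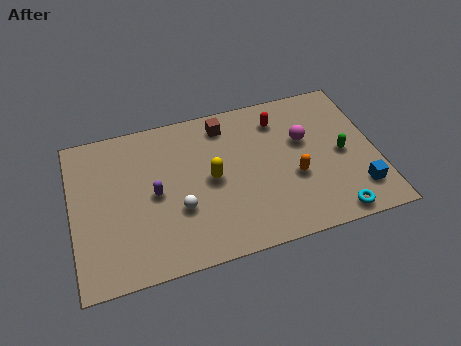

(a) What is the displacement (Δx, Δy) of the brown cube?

(-1.1, 1.7)

From the two frames, the brown cube sits at roughly (8.0, 5.2) before and (6.9, 6.9) after.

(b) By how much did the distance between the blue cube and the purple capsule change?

-1.1

They were about 10.2 units apart before and 9.1 after — 1.1 units closer together.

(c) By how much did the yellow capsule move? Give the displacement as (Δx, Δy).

(-0.3, -2.3)

The yellow capsule was at about (6.4, 6.4) and moved to about (6.1, 4.1).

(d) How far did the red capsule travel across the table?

1.3

From (8.3, 7.3) to (9.3, 6.5), the red capsule covered √(1.0² + 0.8²) ≈ 1.3 units.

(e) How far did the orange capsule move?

2.3

From (11.9, 2.7) to (9.7, 3.2), the orange capsule covered √(2.2² + 0.5²) ≈ 2.3 units.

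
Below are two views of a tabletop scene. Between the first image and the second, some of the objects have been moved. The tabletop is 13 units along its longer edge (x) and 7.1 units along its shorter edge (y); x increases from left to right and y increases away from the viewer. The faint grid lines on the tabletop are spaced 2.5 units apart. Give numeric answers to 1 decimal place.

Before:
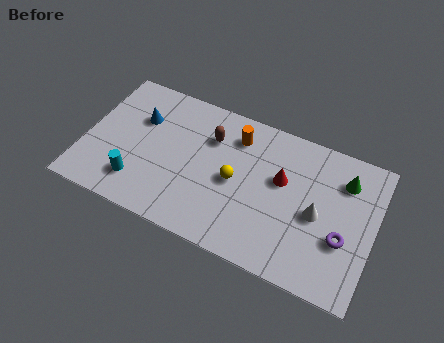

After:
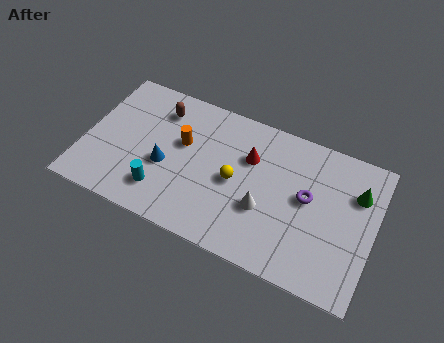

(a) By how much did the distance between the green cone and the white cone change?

+2.3

They were about 2.3 units apart before and 4.6 after — 2.3 units further apart.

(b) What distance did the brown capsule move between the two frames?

2.5

The brown capsule was near (5.5, 5.1) before and (3.1, 5.6) after, so it travelled √(2.4² + 0.5²) ≈ 2.5 units.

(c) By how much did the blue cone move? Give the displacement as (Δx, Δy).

(1.4, -1.9)

From the two frames, the blue cone sits at roughly (2.3, 4.8) before and (3.7, 2.9) after.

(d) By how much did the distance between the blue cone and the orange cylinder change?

-2.9

They were about 4.4 units apart before and 1.5 after — 2.9 units closer together.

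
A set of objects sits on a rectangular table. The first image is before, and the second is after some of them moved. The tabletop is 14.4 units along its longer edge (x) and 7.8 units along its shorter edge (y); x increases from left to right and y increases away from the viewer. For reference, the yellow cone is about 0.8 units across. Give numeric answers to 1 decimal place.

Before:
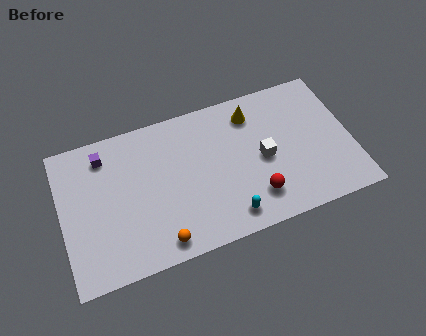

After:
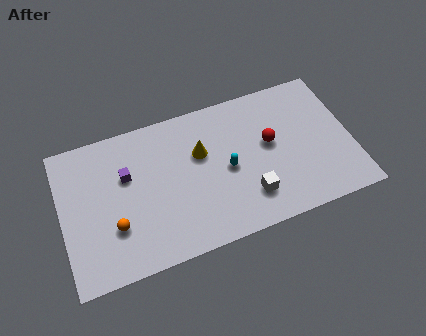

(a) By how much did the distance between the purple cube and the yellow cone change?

-3.7

Before: roughly 7.4 units apart; after: 3.7. That's 3.7 units closer together.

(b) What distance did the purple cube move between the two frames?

1.7

From (2.3, 6.4) to (3.3, 5.0), the purple cube covered √(1.0² + 1.4²) ≈ 1.7 units.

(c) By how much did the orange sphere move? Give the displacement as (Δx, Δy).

(-2.1, 1.5)

From the two frames, the orange sphere sits at roughly (4.6, 1.0) before and (2.5, 2.5) after.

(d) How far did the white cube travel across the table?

2.0

The white cube was near (10.0, 3.7) before and (9.1, 1.9) after, so it travelled √(0.9² + 1.8²) ≈ 2.0 units.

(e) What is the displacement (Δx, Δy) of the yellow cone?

(-2.7, -1.3)

The yellow cone started near (9.7, 6.3) and ended near (7.0, 5.0).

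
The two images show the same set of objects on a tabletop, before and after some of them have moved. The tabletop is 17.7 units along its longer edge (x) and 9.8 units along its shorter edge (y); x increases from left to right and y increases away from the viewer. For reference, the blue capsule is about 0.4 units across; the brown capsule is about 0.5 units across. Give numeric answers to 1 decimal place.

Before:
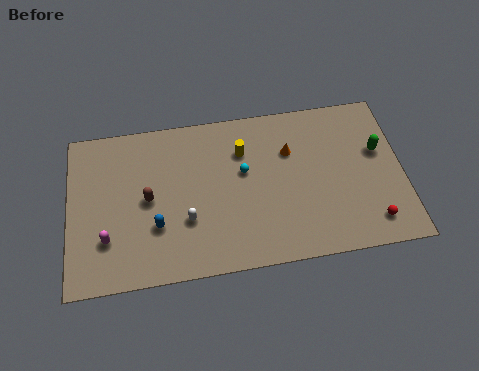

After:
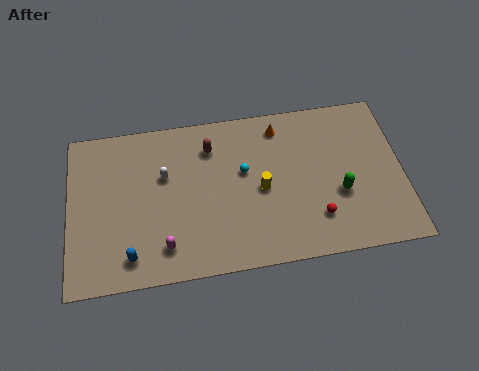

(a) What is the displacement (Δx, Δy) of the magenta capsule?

(3.0, -0.9)

The magenta capsule was at about (2.0, 2.8) and moved to about (5.0, 1.9).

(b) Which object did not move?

the cyan sphere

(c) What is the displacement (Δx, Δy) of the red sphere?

(-2.9, 0.7)

From the two frames, the red sphere sits at roughly (15.9, 1.7) before and (13.0, 2.4) after.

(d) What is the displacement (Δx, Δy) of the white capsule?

(-1.1, 2.9)

The white capsule was at about (6.2, 3.3) and moved to about (5.1, 6.2).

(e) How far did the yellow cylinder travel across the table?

2.7

From (9.3, 7.1) to (10.2, 4.6), the yellow cylinder covered √(0.9² + 2.5²) ≈ 2.7 units.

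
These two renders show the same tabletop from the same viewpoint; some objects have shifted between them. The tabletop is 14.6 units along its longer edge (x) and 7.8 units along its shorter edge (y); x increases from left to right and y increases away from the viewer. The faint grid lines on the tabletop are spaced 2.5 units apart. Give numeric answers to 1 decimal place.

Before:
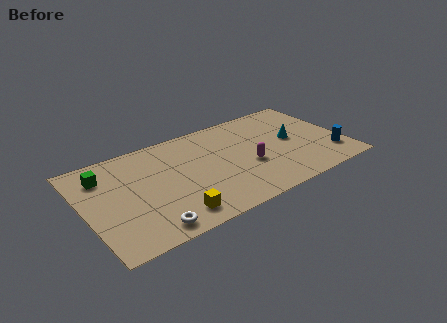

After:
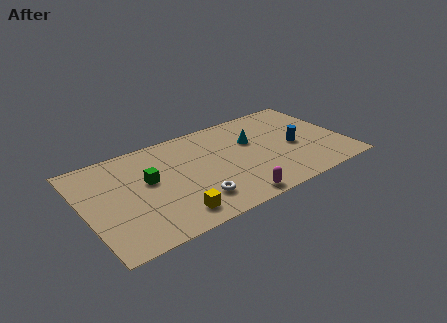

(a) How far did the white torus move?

2.8

The white torus moved from about (3.1, 1.0) to (5.8, 1.8), a distance of √(2.7² + 0.8²) ≈ 2.8.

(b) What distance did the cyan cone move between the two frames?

2.4

The cyan cone moved from about (11.8, 4.1) to (9.6, 5.0), a distance of √(2.2² + 0.9²) ≈ 2.4.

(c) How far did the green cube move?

2.7

From (1.3, 6.0) to (3.6, 4.5), the green cube covered √(2.3² + 1.5²) ≈ 2.7 units.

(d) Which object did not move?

the yellow cube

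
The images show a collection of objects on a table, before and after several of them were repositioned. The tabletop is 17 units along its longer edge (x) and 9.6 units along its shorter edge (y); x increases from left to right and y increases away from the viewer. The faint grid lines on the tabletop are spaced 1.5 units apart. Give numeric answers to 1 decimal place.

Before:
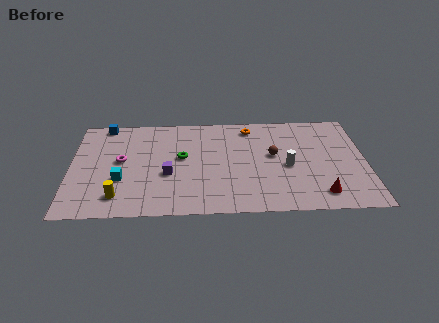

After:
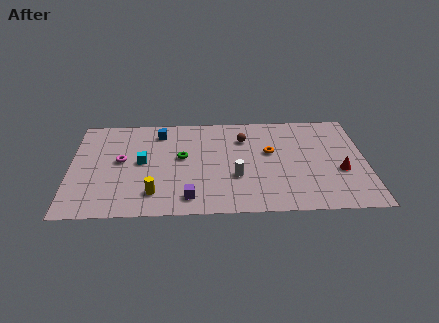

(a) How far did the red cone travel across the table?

2.4

From (14.3, 1.6) to (15.5, 3.7), the red cone covered √(1.2² + 2.1²) ≈ 2.4 units.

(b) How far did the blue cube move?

3.3

The blue cube moved from about (1.9, 8.8) to (5.1, 7.9), a distance of √(3.2² + 0.9²) ≈ 3.3.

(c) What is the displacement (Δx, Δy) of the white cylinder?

(-3.0, -0.9)

The white cylinder started near (12.5, 4.3) and ended near (9.5, 3.4).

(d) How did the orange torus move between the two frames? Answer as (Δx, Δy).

(1.1, -2.5)

From the two frames, the orange torus sits at roughly (10.4, 8.2) before and (11.5, 5.7) after.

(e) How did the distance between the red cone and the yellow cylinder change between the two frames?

-0.7

The distance was about 11.5 in the first image and 10.8 in the second, so they moved 0.7 units closer together.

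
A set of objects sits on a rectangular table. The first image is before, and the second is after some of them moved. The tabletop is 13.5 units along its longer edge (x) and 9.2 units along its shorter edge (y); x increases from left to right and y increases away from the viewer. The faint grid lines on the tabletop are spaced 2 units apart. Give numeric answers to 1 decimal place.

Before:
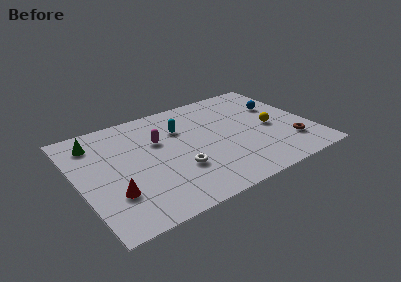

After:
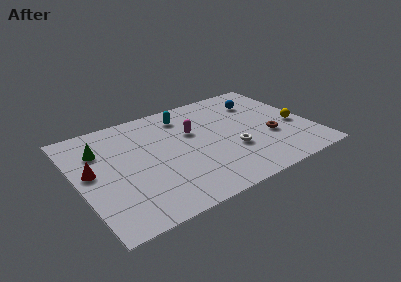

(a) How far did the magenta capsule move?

2.0

From (4.8, 5.9) to (6.8, 5.8), the magenta capsule covered √(2.0² + 0.1²) ≈ 2.0 units.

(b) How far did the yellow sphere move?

1.5

The yellow sphere was near (11.2, 4.2) before and (12.6, 3.8) after, so it travelled √(1.4² + 0.4²) ≈ 1.5 units.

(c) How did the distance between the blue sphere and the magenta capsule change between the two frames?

-2.9

They were about 7.2 units apart before and 4.3 after — 2.9 units closer together.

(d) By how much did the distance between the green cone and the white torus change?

+1.9

The distance was about 6.1 in the first image and 8.0 in the second, so they moved 1.9 units further apart.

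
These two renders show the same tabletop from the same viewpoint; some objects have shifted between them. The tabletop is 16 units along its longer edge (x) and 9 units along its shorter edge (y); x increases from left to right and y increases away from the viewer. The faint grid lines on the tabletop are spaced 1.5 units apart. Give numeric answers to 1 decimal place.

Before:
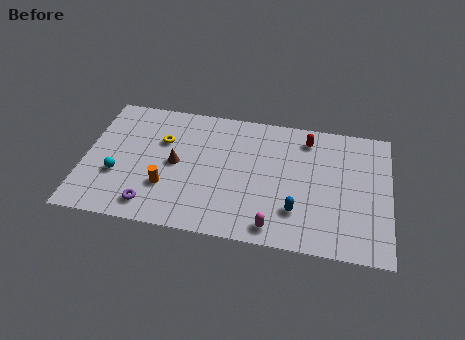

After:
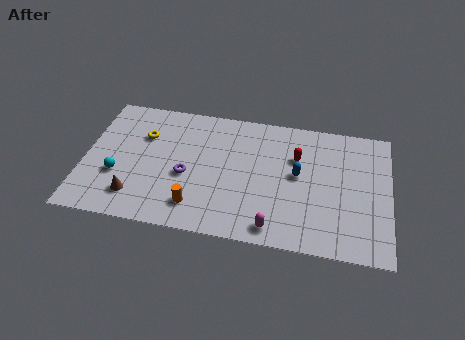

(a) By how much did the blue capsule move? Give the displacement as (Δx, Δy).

(0.0, 2.5)

The blue capsule was at about (11.2, 2.4) and moved to about (11.2, 4.9).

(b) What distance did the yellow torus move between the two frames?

1.0

The yellow torus moved from about (4.0, 6.0) to (3.0, 6.2), a distance of √(1.0² + 0.2²) ≈ 1.0.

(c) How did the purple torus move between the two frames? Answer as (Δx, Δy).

(1.7, 2.4)

From the two frames, the purple torus sits at roughly (3.7, 1.4) before and (5.4, 3.8) after.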